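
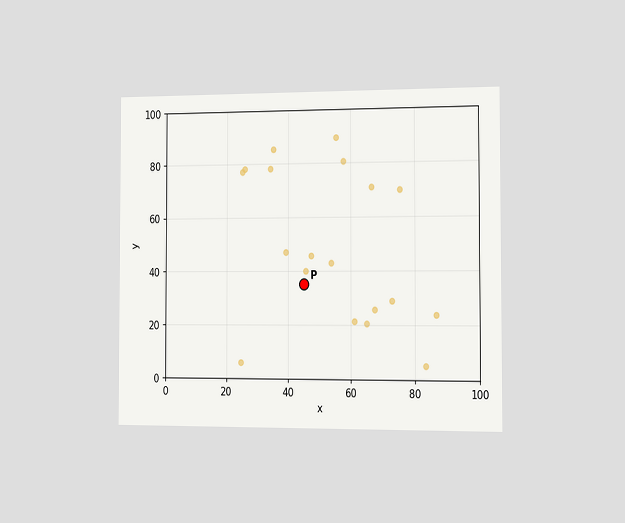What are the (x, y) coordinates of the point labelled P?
The chart is viewed slightly from the right. Following the gridlines from P to each axis, P sits at (45, 35).

(45, 35)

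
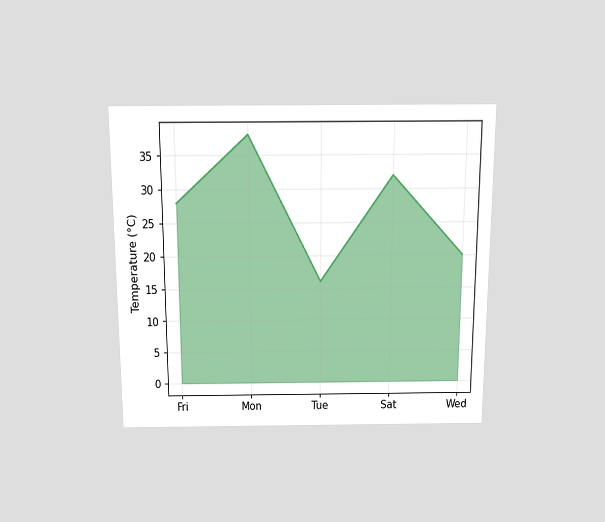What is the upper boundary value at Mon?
38°C

The chart is viewed slightly from above. At Mon the upper boundary is at 38°C.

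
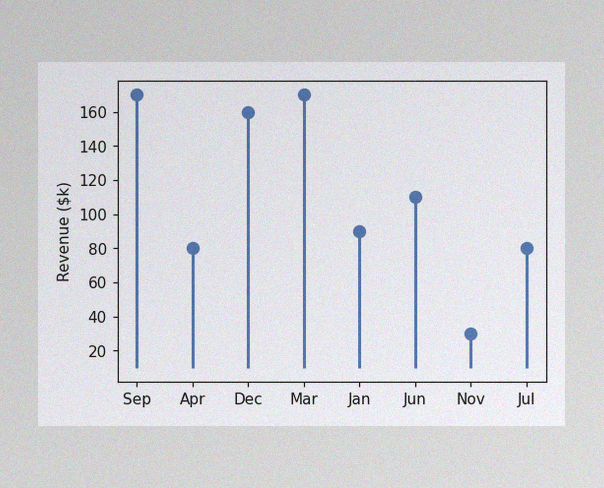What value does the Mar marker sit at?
$170k

The image has some photo noise and uneven lighting. The Mar marker sits at $170k.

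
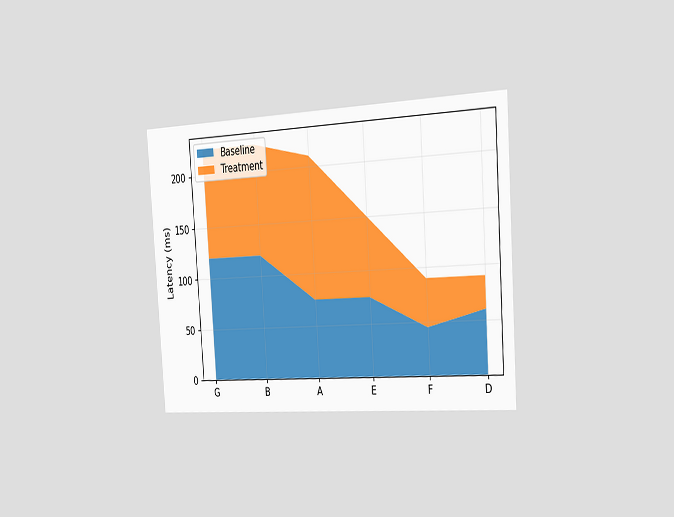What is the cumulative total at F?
The chart is tilted about 4° counter-clockwise and viewed slightly from the right. The stacked total at F reaches 90ms.

90ms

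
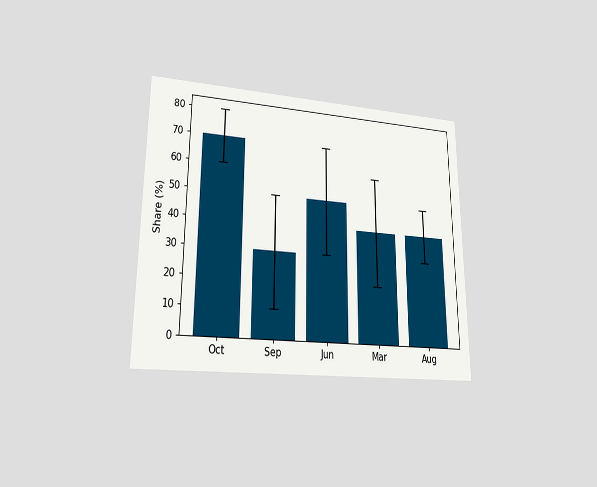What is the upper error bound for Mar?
60%

The chart is viewed at a slight angle. The Mar bar's upper whisker reaches 60%.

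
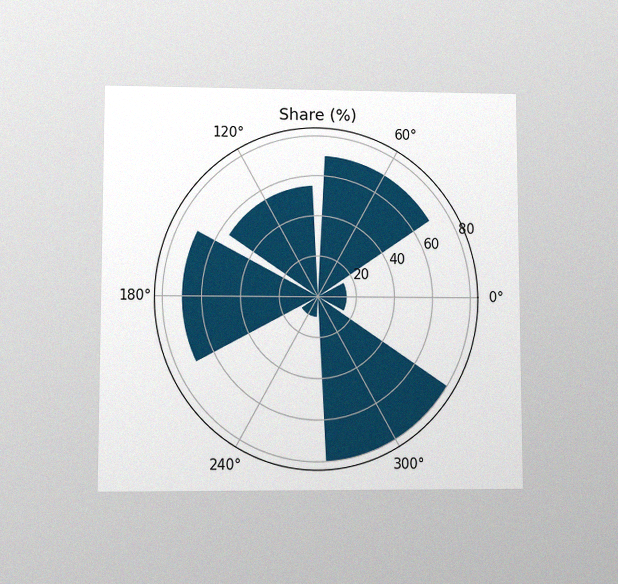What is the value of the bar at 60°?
70%

The chart is viewed at a slight angle, with some photo noise. The bar at 60° reaches 70% on the radial axis.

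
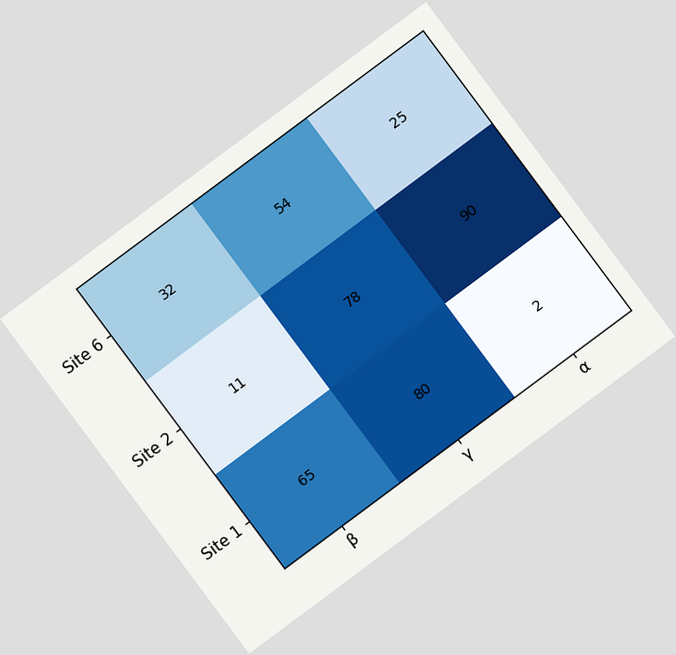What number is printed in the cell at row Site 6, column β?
The chart is tilted about 37° counter-clockwise. The (Site 6, β) cell reads 32.

32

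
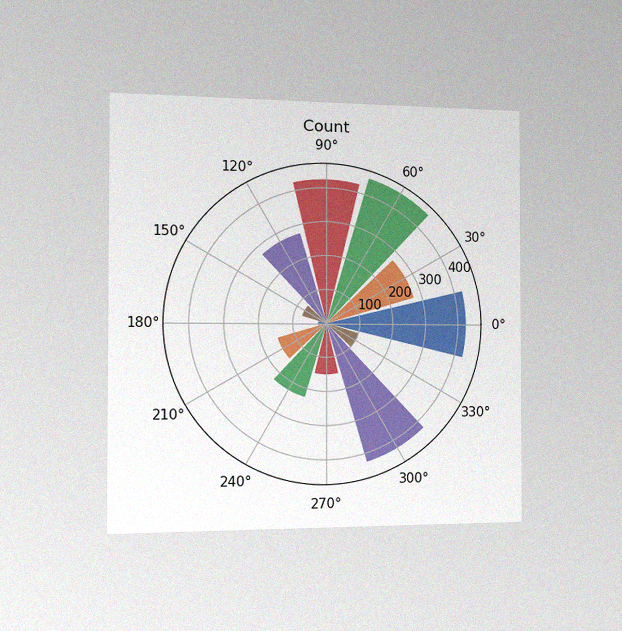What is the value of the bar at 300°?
The chart is viewed slightly from the left, with some photo noise. The bar at 300° reaches 425 on the radial axis.

425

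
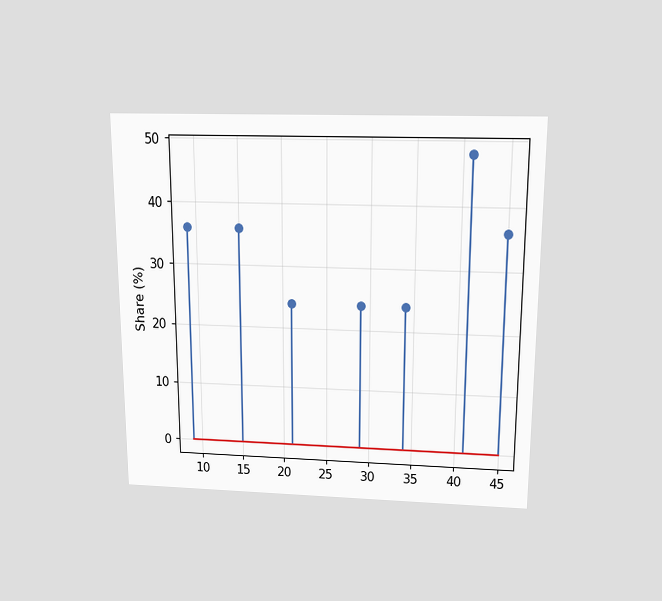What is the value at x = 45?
36%

The chart is viewed slightly from above. The stem at x=45 reaches 36%.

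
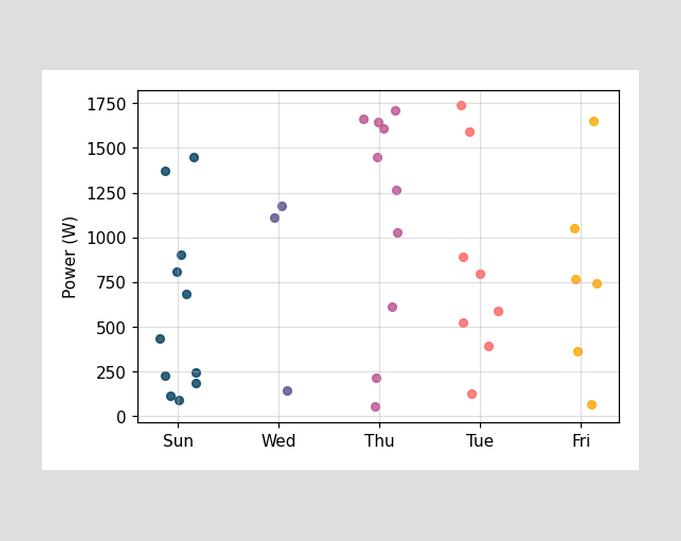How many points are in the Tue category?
8

Counting the markers in the Tue column gives 8.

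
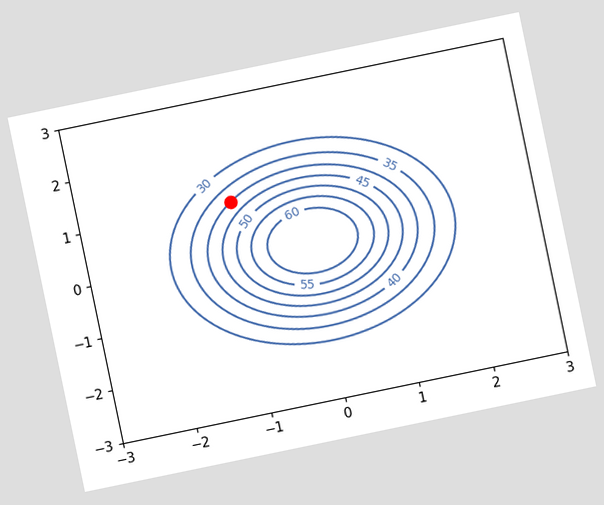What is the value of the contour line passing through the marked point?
The chart is tilted about 12° counter-clockwise. The marked point sits on the contour labelled 40.

40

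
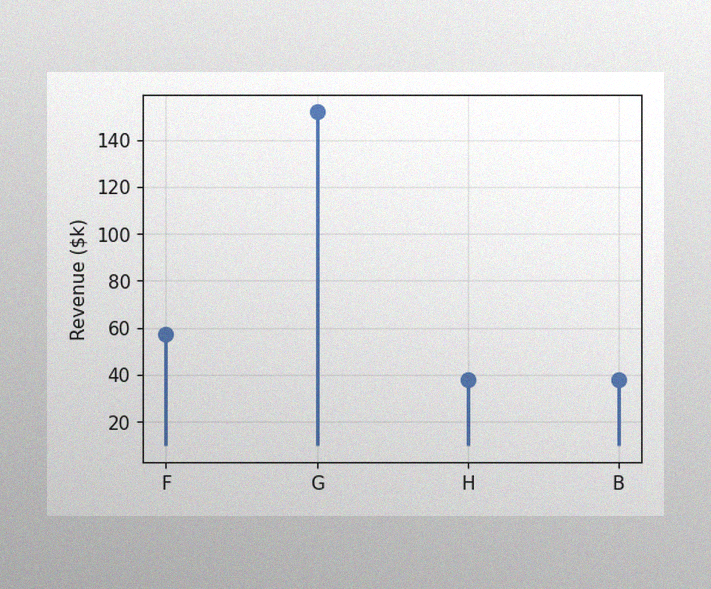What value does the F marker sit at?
$57k

The image has some photo noise and uneven lighting. The F marker sits at $57k.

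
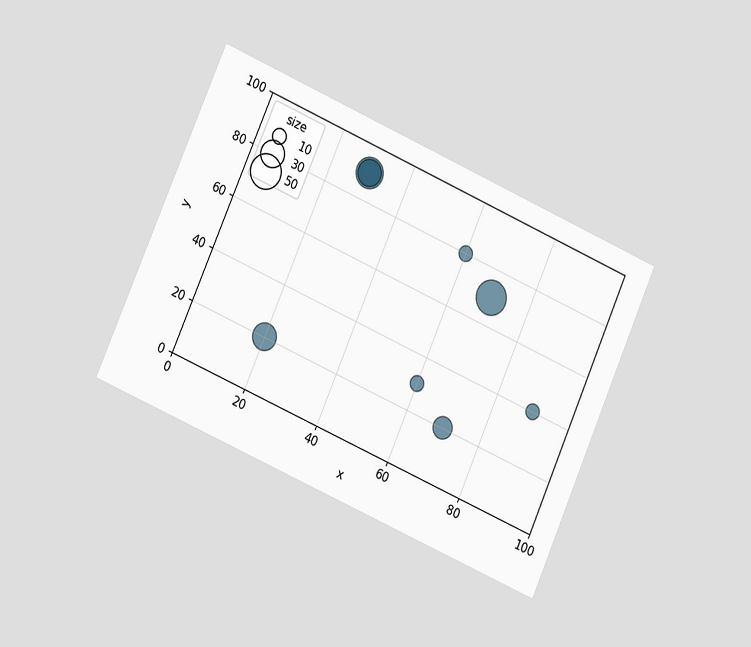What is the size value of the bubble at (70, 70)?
The chart is tilted about 24° clockwise and viewed at a slight angle. Matching the bubble at (70, 70) against the size legend gives 50.

50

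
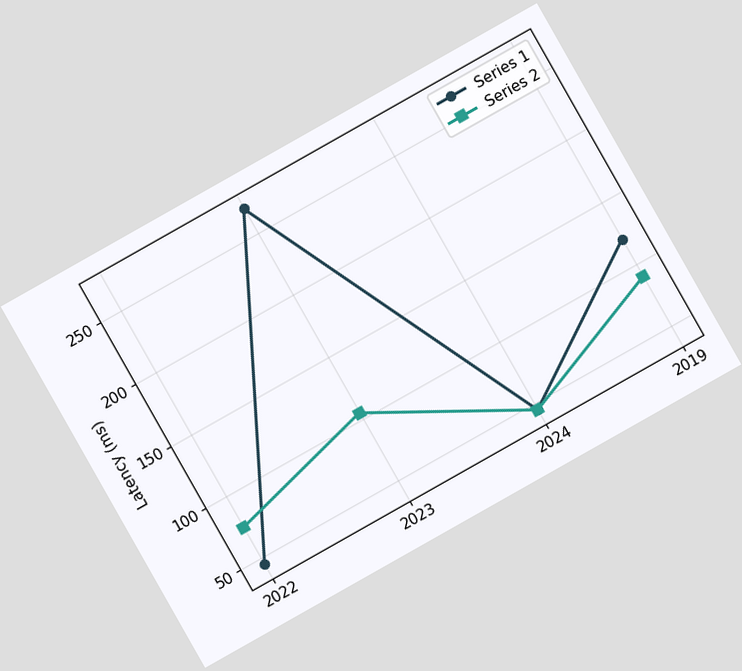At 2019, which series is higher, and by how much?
The chart is tilted about 30° counter-clockwise. At 2019, Series 1 sits above the other line by 30ms.

Series 1, by 30ms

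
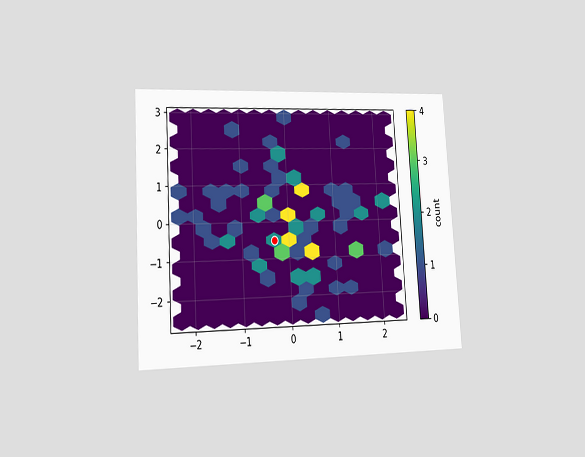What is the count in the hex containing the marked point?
2

The chart is tilted about 3° counter-clockwise and viewed slightly from the left. The marked hex reads 2 on the colorbar.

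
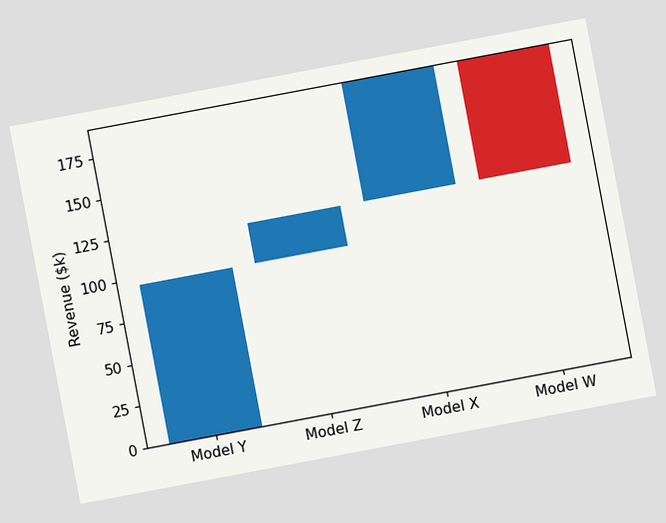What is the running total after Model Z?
The chart is tilted about 11° counter-clockwise. After Model Z the running total reaches $120k.

$120k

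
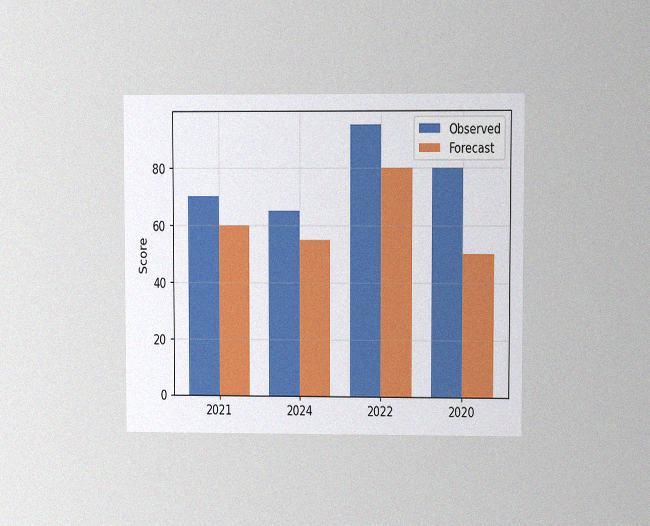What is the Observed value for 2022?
The chart is viewed at a slight angle, with some photo noise. The Observed bar at 2022 reaches 95 on the y-axis.

95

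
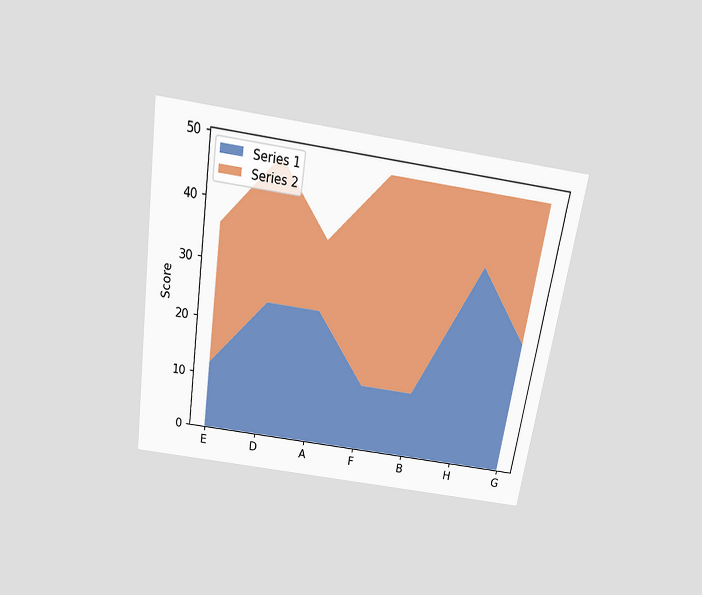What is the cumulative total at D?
48

The chart is tilted about 9° clockwise and viewed slightly from above. The stacked total at D reaches 48.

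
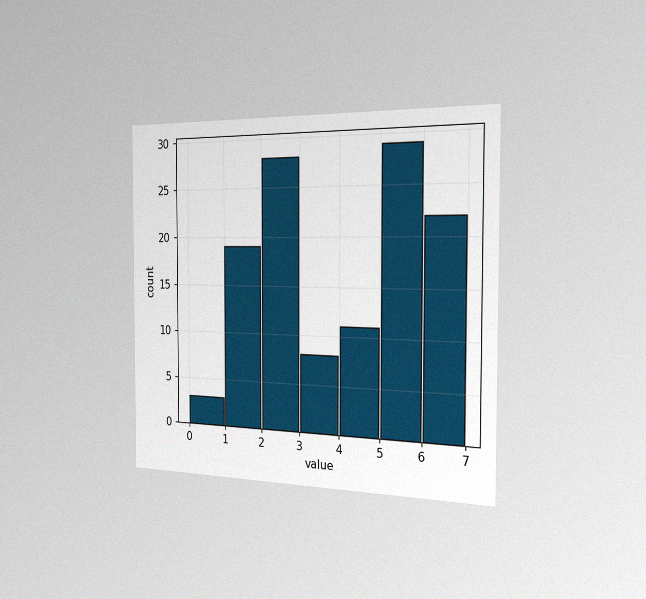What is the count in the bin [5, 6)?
29

The chart is viewed slightly from the right, with some photo noise. The [5, 6) bin has height 29.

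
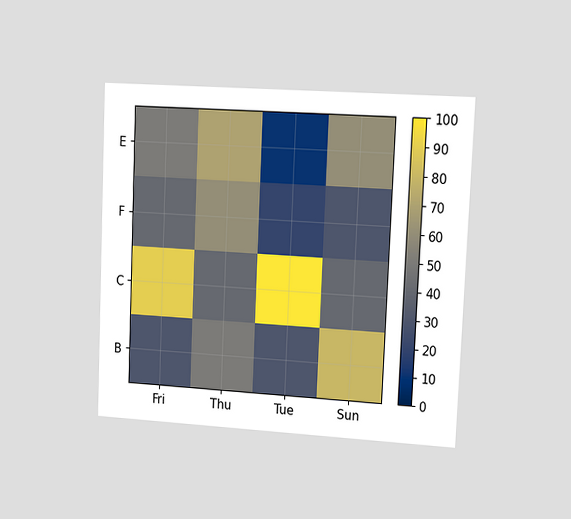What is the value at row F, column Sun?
The chart is tilted about 2° clockwise and viewed slightly from the right. Matching cell (F, Sun) against the colorbar gives 30.

30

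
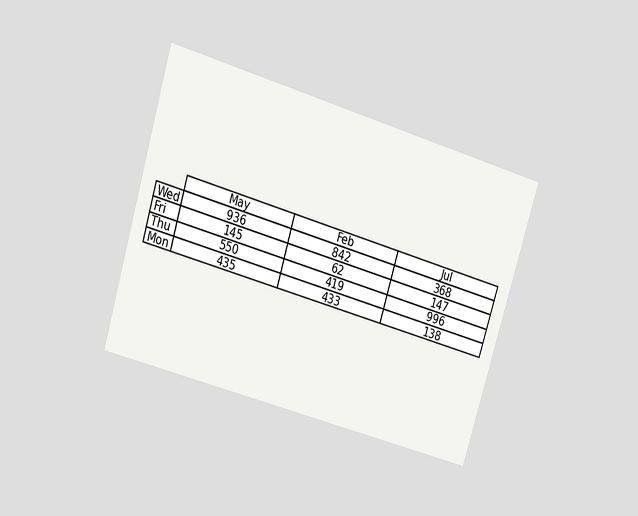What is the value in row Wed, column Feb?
842

The chart is tilted about 17° clockwise and viewed at a slight angle. The (Wed, Feb) cell reads 842.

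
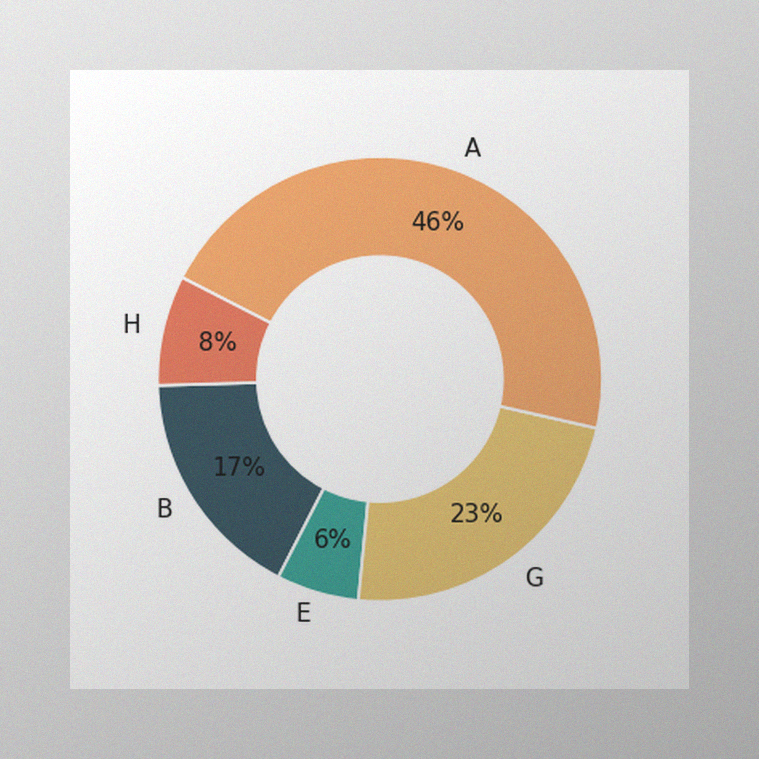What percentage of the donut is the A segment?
The image has some photo noise and uneven lighting. The A segment takes up 46% of the ring.

46%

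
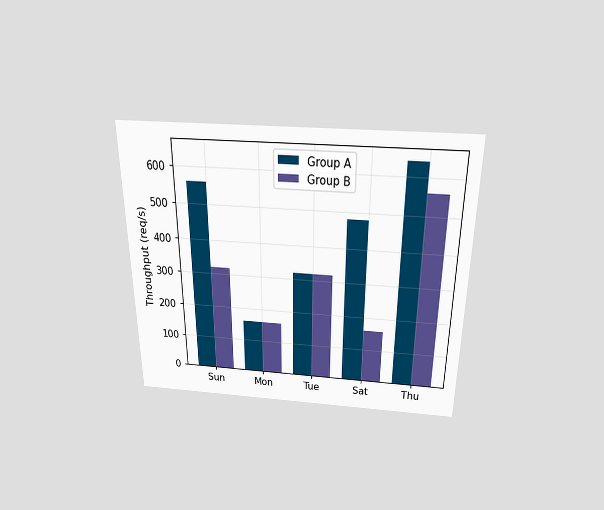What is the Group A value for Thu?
The chart is viewed slightly from above. The Group A bar at Thu reaches 640req/s on the y-axis.

640req/s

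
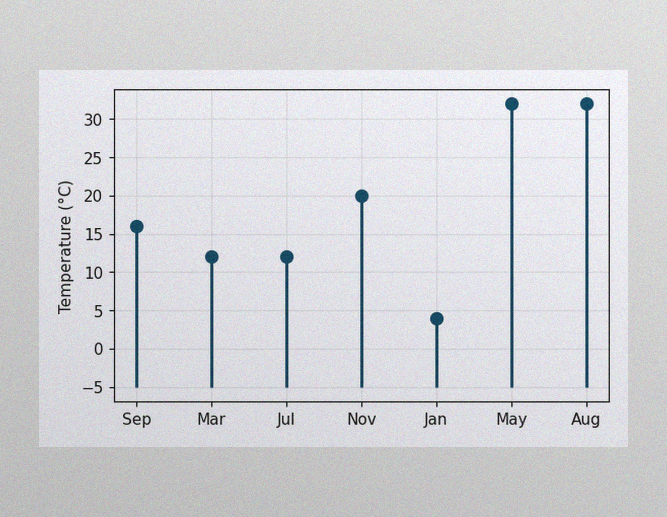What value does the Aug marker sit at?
32°C

The image has some photo noise and uneven lighting. The Aug marker sits at 32°C.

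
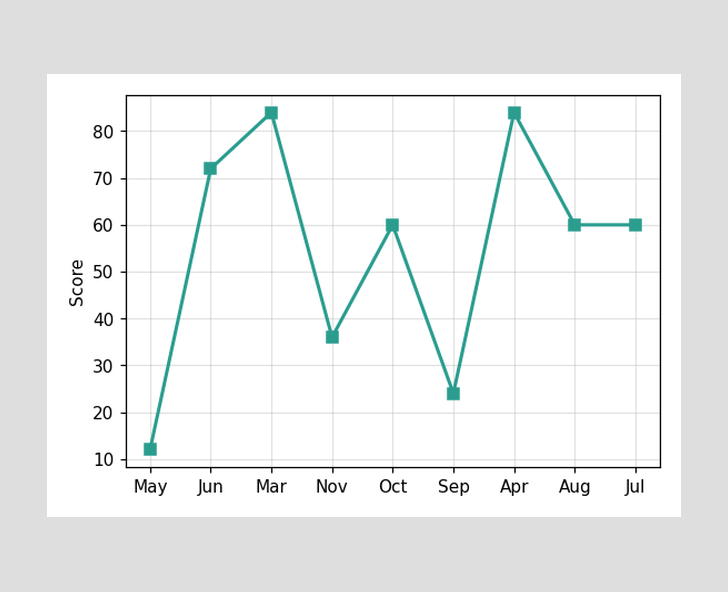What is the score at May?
At May, the line is at 12.

12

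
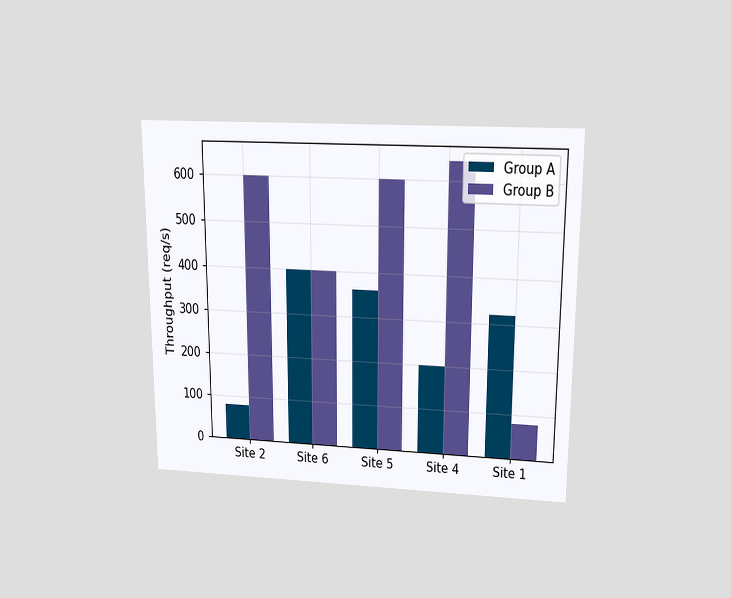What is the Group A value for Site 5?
360req/s

The chart is viewed slightly from above. The Group A bar at Site 5 reaches 360req/s on the y-axis.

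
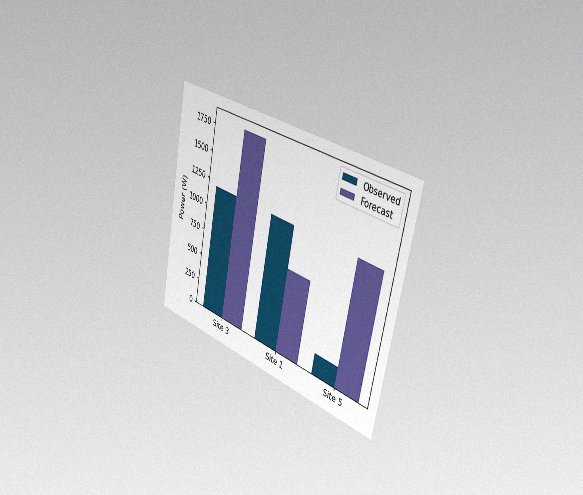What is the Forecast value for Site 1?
The chart is tilted about 12° clockwise and viewed slightly from the right, with some photo noise. The Forecast bar at Site 1 reaches 800W on the y-axis.

800W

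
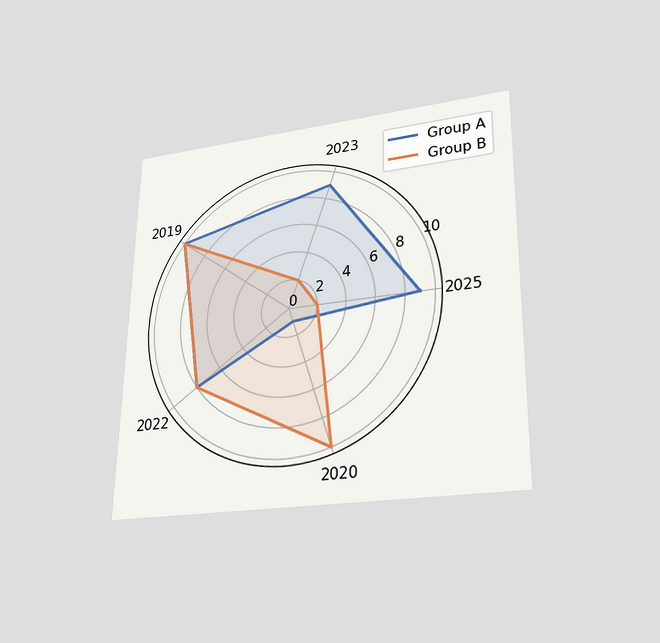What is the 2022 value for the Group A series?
The chart is viewed slightly from below. On the 2022 axis, Group A reaches 8.

8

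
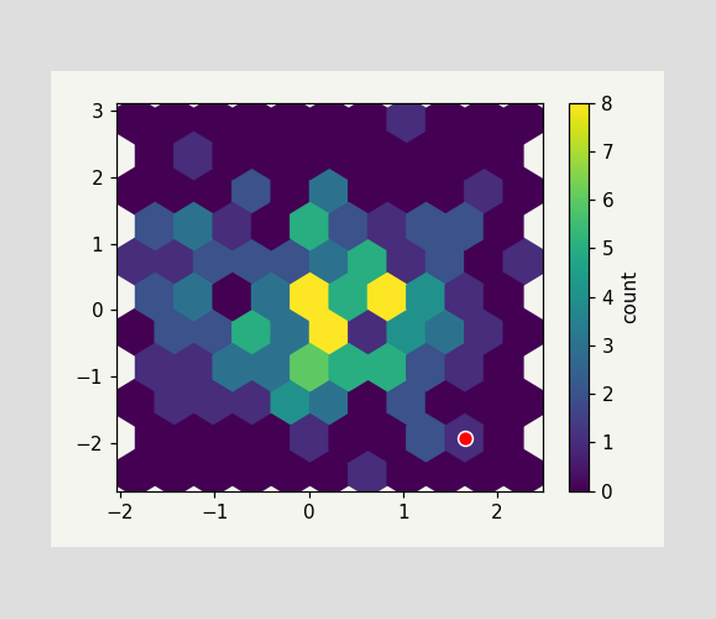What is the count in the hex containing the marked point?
1

The marked hex reads 1 on the colorbar.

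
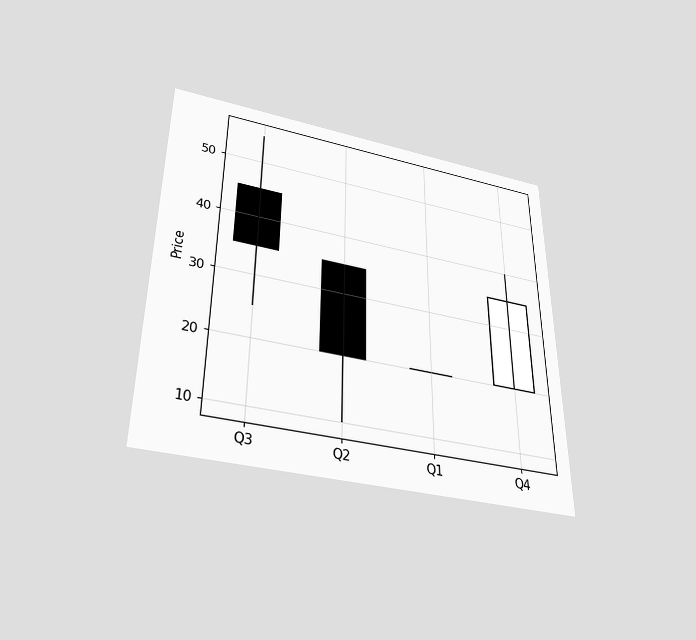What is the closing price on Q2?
20

The chart is viewed slightly from below. The Q2 candle closes at 20.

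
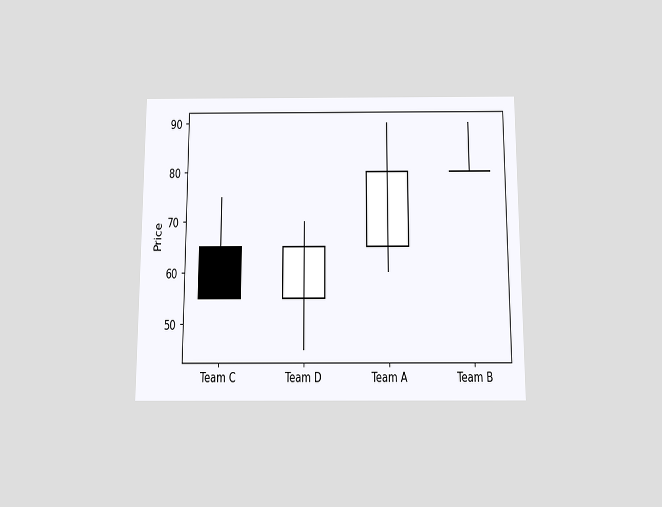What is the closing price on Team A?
The chart is viewed slightly from below. The Team A candle closes at 80.

80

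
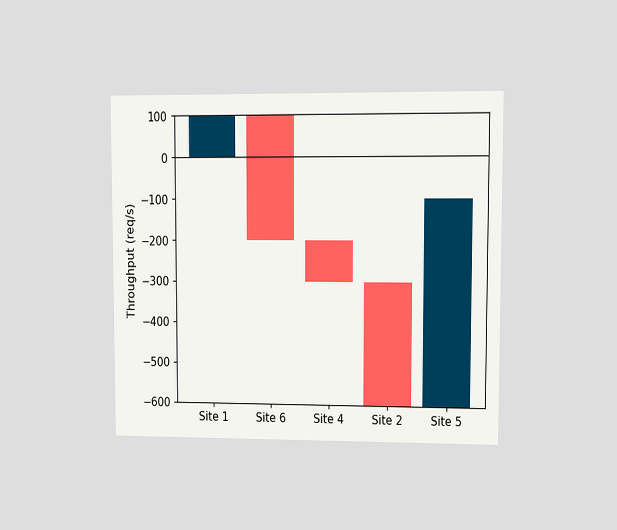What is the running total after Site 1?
100req/s

The chart is viewed at a slight angle. After Site 1 the running total reaches 100req/s.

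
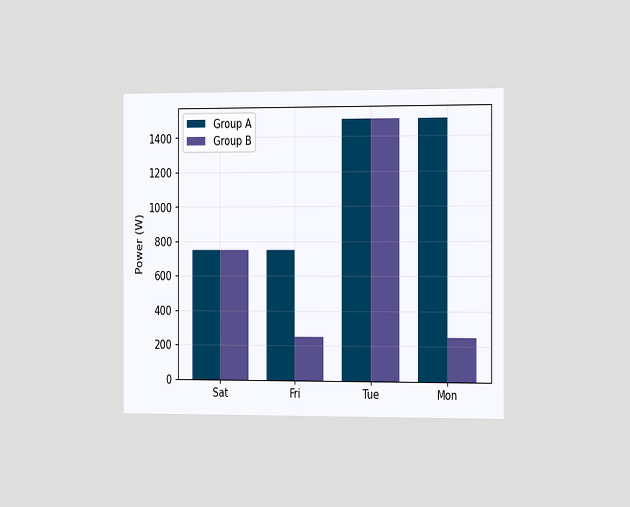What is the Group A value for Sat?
750W

The chart is viewed slightly from the right. The Group A bar at Sat reaches 750W on the y-axis.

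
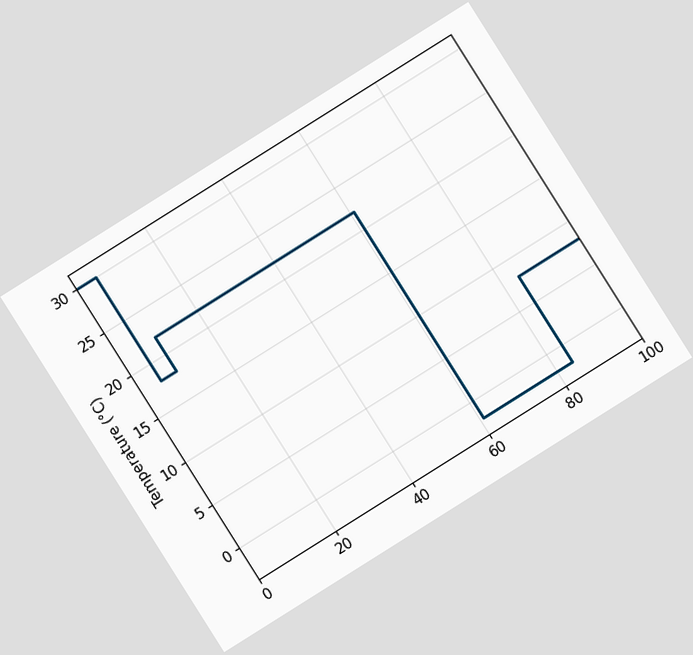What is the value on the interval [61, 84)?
-2°C

The chart is tilted about 32° counter-clockwise. On [61, 84) the step sits at -2°C.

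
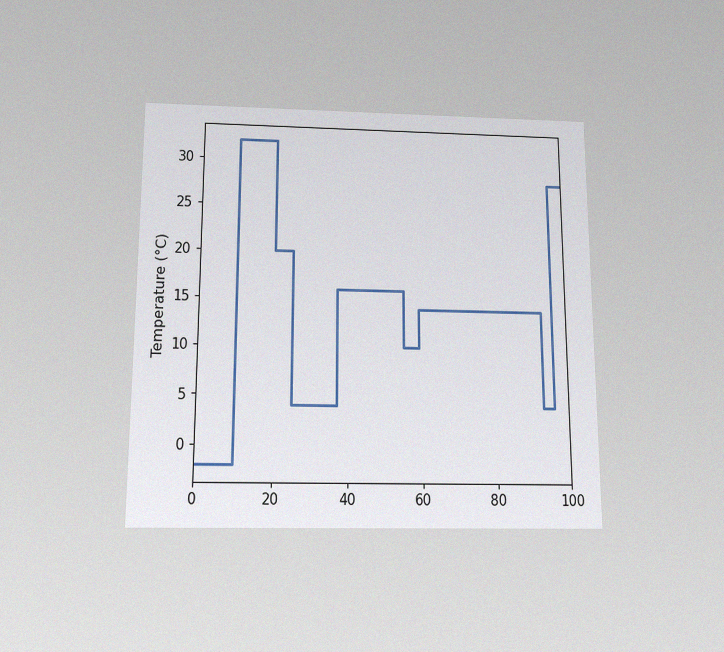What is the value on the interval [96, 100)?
The chart is viewed slightly from below, with some photo noise. On [96, 100) the step sits at 28°C.

28°C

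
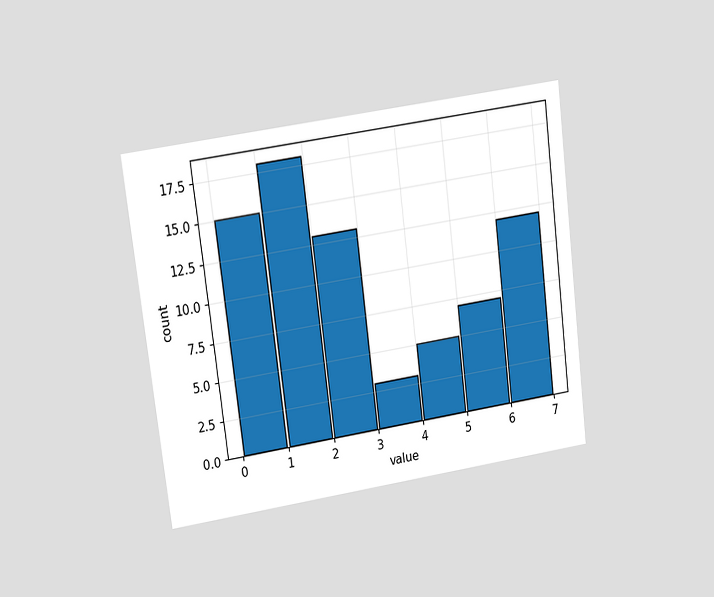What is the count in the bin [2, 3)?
13

The chart is tilted about 7° counter-clockwise and viewed at a slight angle. The [2, 3) bin has height 13.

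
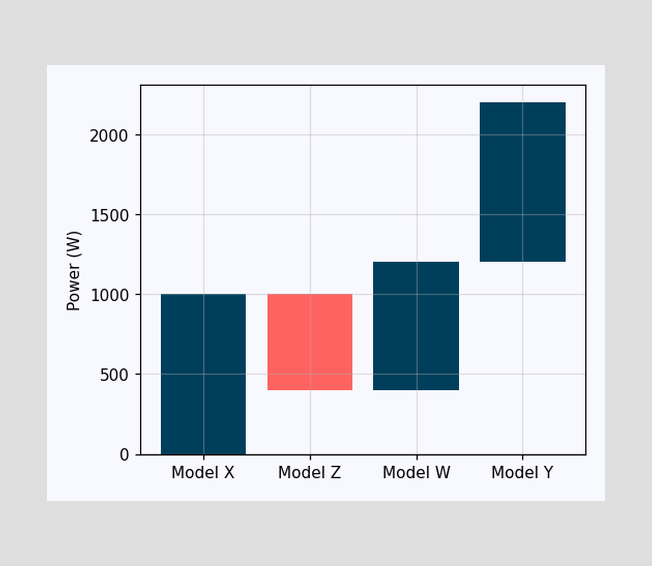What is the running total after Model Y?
After Model Y the running total reaches 2200W.

2200W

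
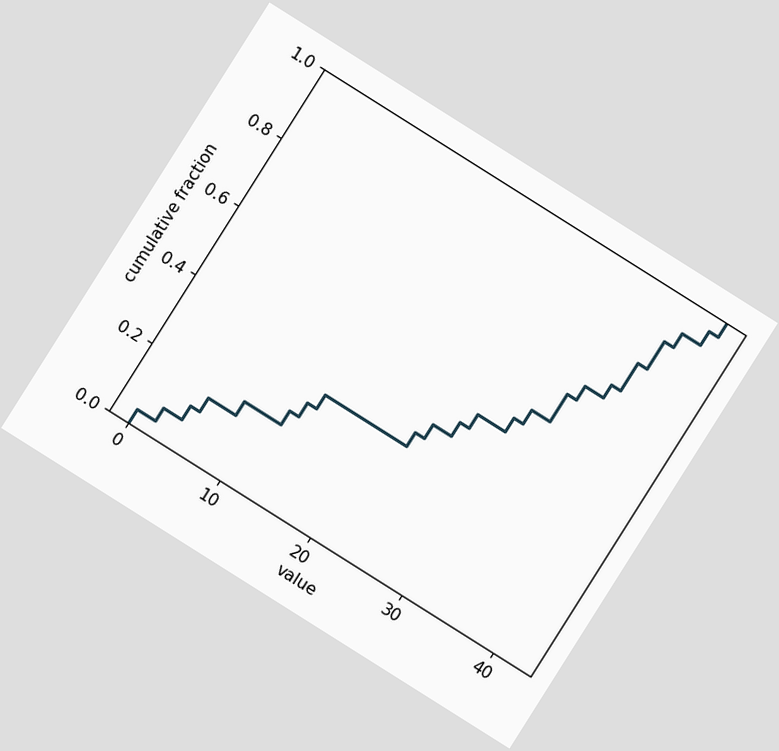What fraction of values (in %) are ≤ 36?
72%

The chart is tilted about 32° clockwise. At x=36 the ECDF step is at 72%.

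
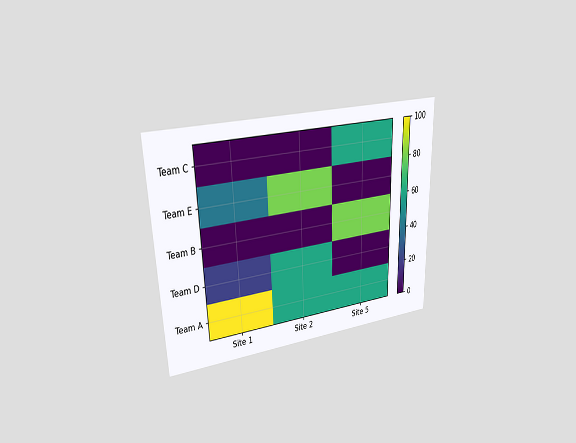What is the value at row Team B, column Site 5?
The chart is viewed at a slight angle. Matching cell (Team B, Site 5) against the colorbar gives 80.

80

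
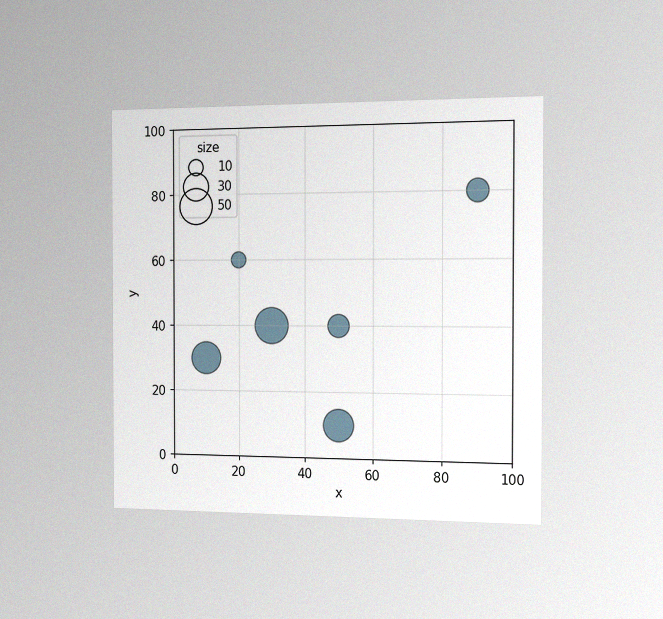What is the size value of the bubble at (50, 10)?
40

The chart is viewed slightly from the right, with some photo noise. Matching the bubble at (50, 10) against the size legend gives 40.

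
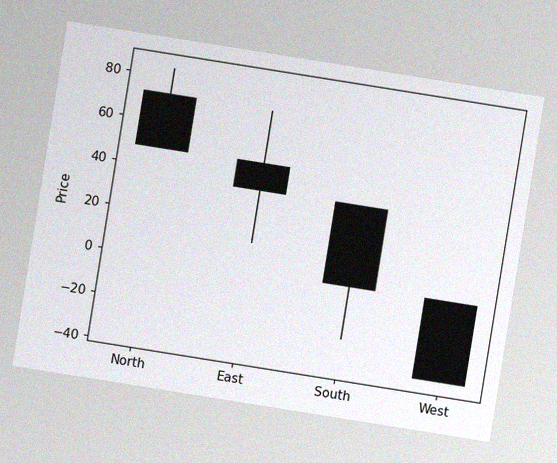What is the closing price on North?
48

The chart is tilted about 9° clockwise, with some photo noise. The North candle closes at 48.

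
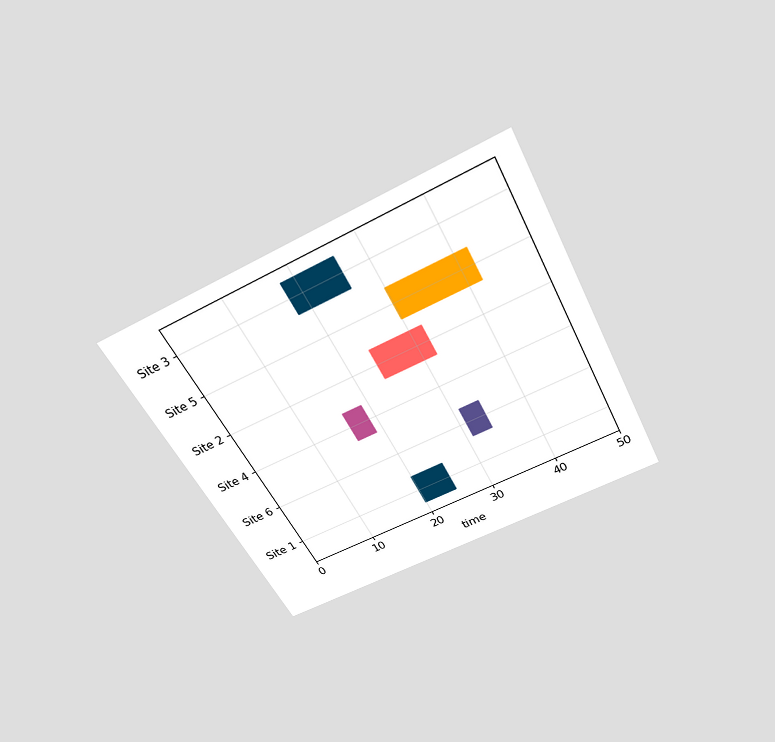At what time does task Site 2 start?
The chart is tilted about 27° counter-clockwise and viewed slightly from above. The Site 2 bar begins at t=24.

24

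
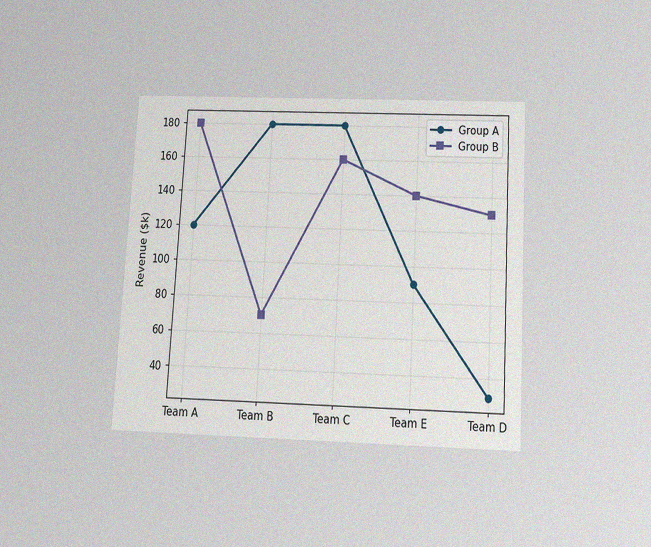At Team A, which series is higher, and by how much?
Group B, by $60k

The chart is tilted about 3° clockwise and viewed slightly from below, with some photo noise. At Team A, Group B sits above the other line by $60k.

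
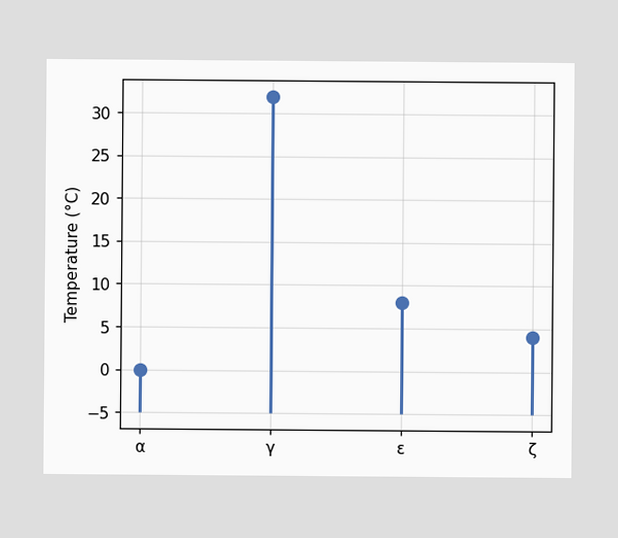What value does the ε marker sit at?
8°C

The ε marker sits at 8°C.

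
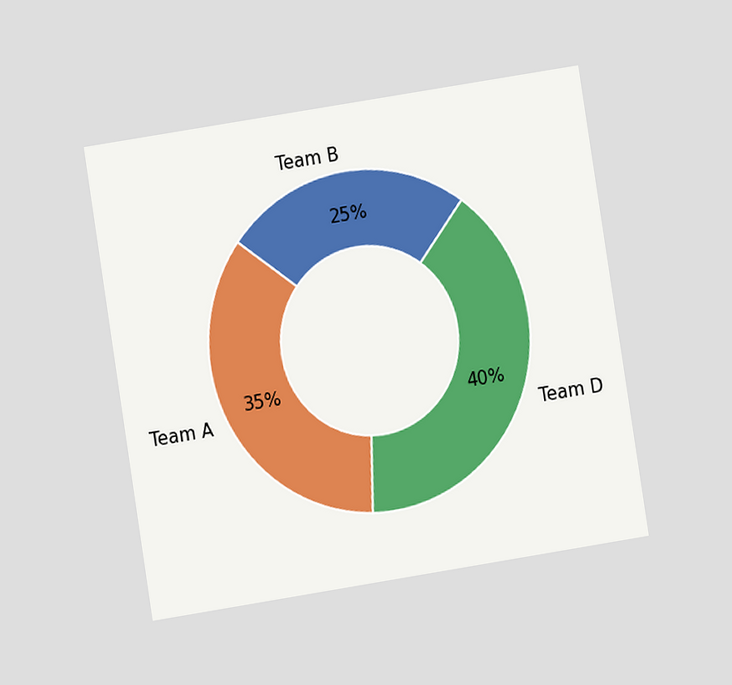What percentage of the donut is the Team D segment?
The chart is tilted about 9° counter-clockwise and viewed at a slight angle. The Team D segment takes up 40% of the ring.

40%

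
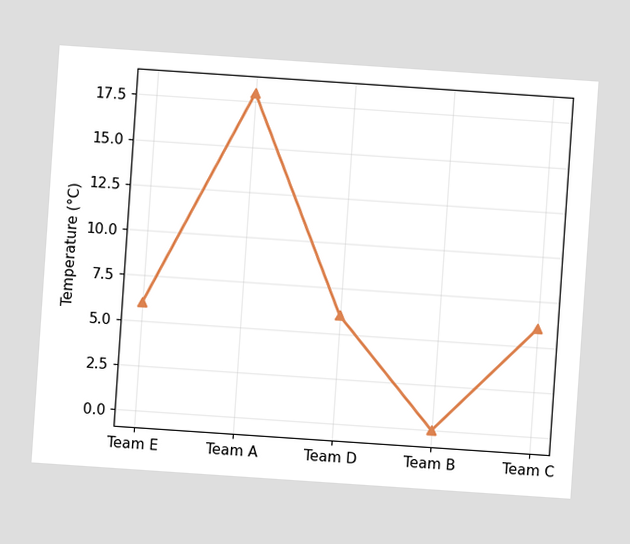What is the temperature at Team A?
The chart is tilted about 4° clockwise. At Team A, the line is at 18°C.

18°C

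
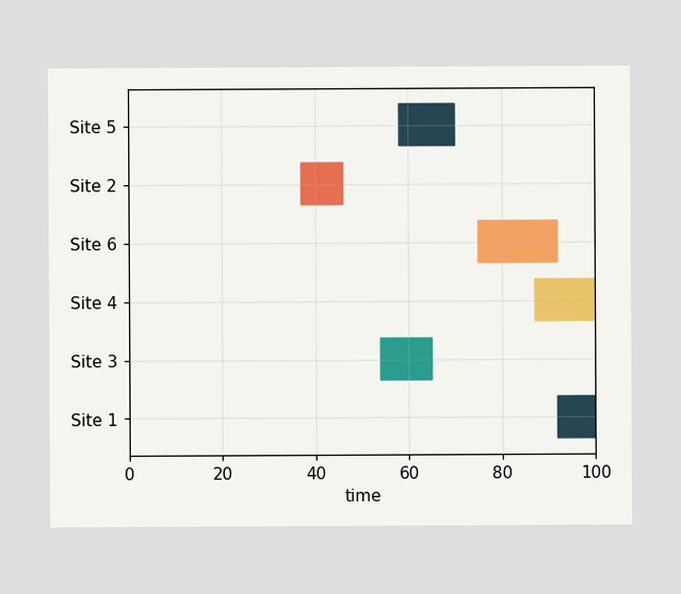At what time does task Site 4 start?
The Site 4 bar begins at t=87.

87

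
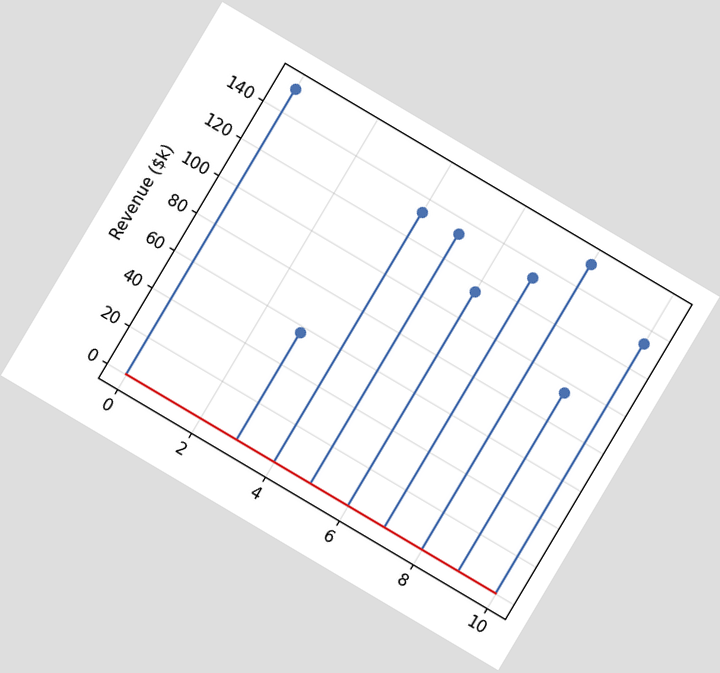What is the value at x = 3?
$57k

The chart is tilted about 31° clockwise. The stem at x=3 reaches $57k.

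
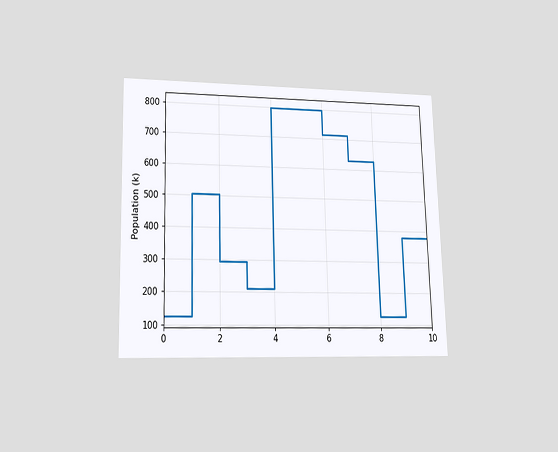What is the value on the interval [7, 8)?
630k

The chart is viewed slightly from below. On [7, 8) the step sits at 630k.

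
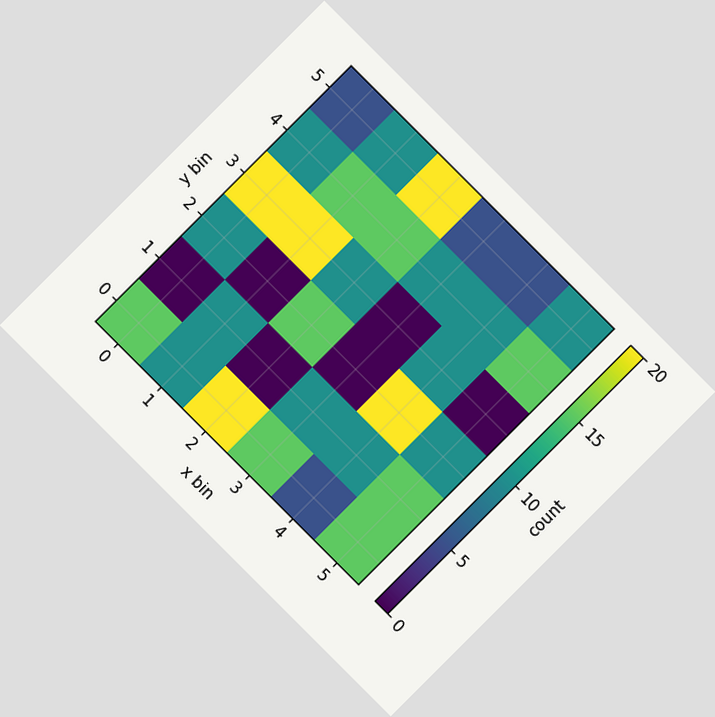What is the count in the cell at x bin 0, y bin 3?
20

The chart is tilted about 45° clockwise. Matching the cell (0, 3) against the colorbar gives 20.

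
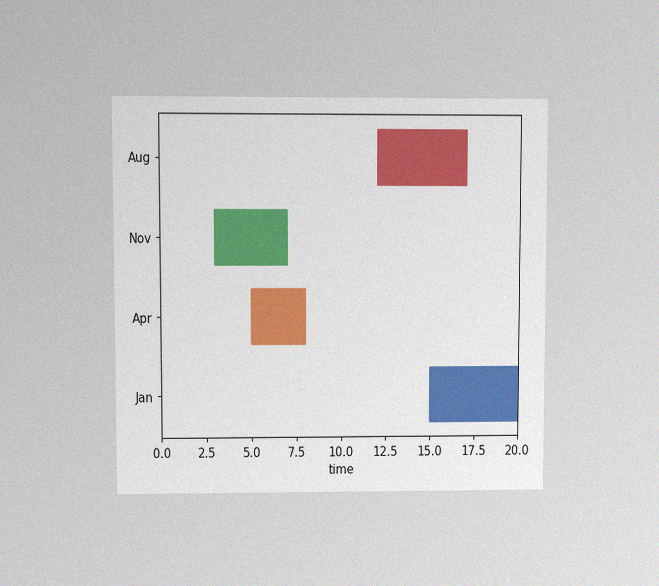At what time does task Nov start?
3

The chart is viewed at a slight angle, with some photo noise. The Nov bar begins at t=3.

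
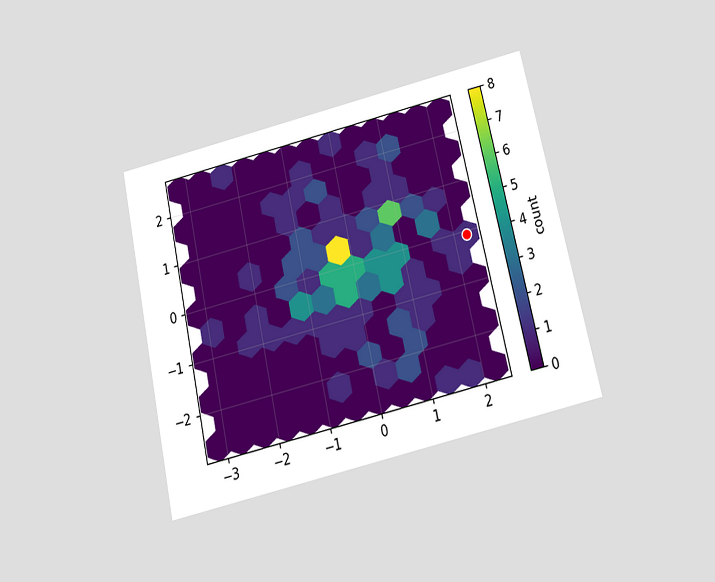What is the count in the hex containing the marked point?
1

The chart is tilted about 13° counter-clockwise and viewed slightly from below. The marked hex reads 1 on the colorbar.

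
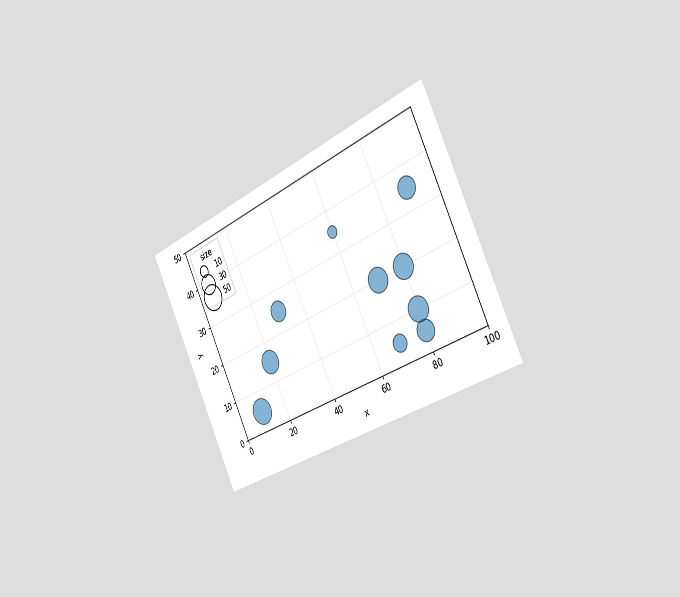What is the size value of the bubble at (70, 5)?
The chart is tilted about 26° counter-clockwise and viewed slightly from the right. Matching the bubble at (70, 5) against the size legend gives 20.

20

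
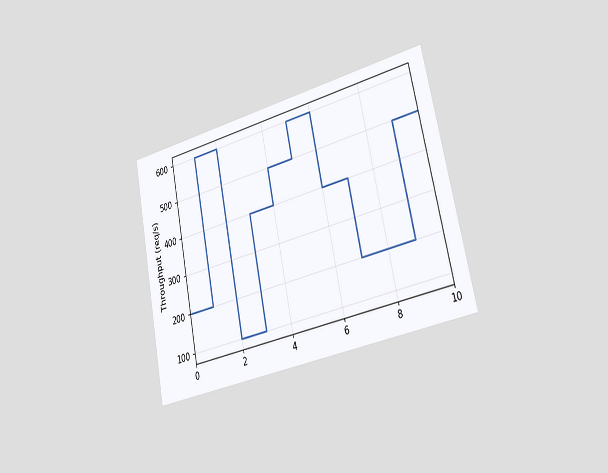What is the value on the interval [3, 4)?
400req/s

The chart is tilted about 12° counter-clockwise and viewed slightly from the right. On [3, 4) the step sits at 400req/s.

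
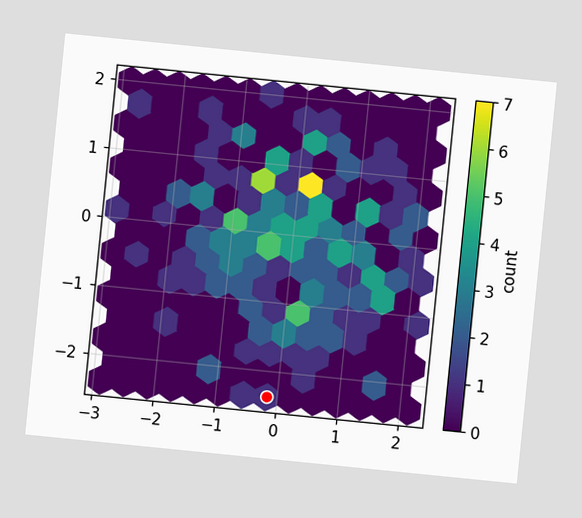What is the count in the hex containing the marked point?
The chart is tilted about 6° clockwise. The marked hex reads 1 on the colorbar.

1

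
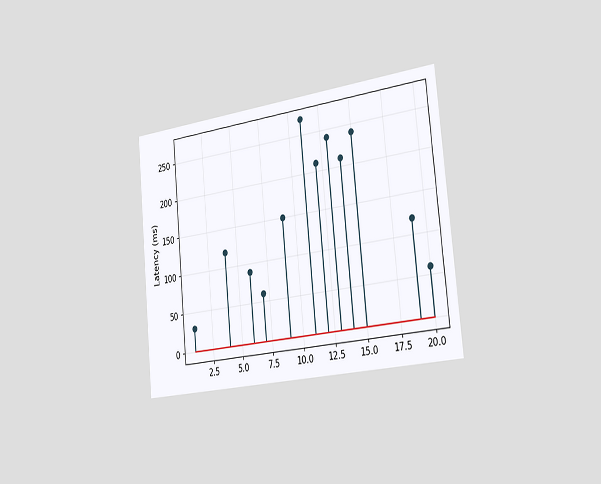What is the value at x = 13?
240ms

The chart is tilted about 6° counter-clockwise and viewed slightly from the right. The stem at x=13 reaches 240ms.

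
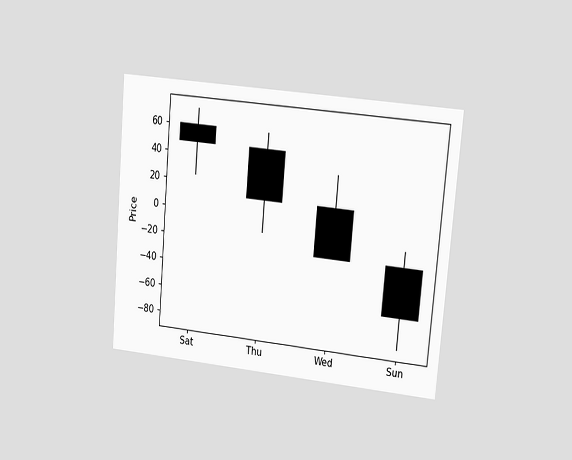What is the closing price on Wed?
The chart is tilted about 5° clockwise and viewed at a slight angle. The Wed candle closes at -24.

-24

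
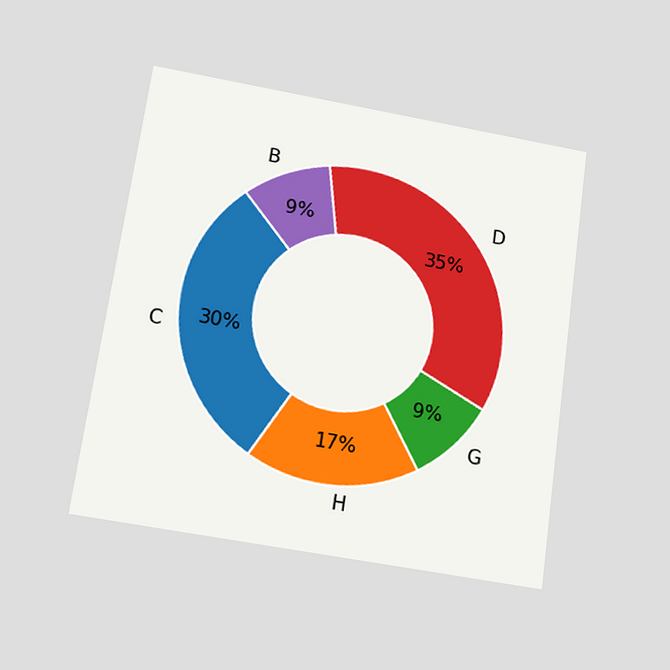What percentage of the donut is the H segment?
The chart is tilted about 8° clockwise and viewed slightly from below. The H segment takes up 17% of the ring.

17%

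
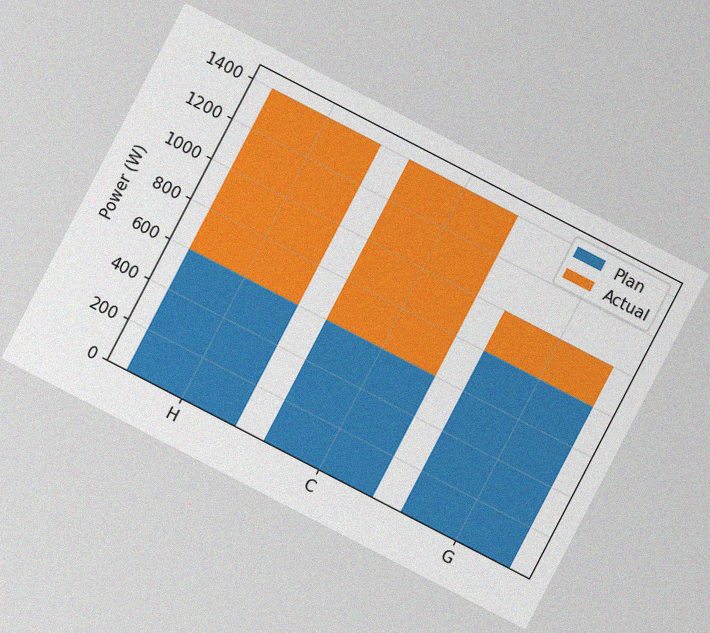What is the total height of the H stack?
1400W

The chart is tilted about 27° clockwise, with some photo noise. The H stack's top reaches 1400W on the y-axis.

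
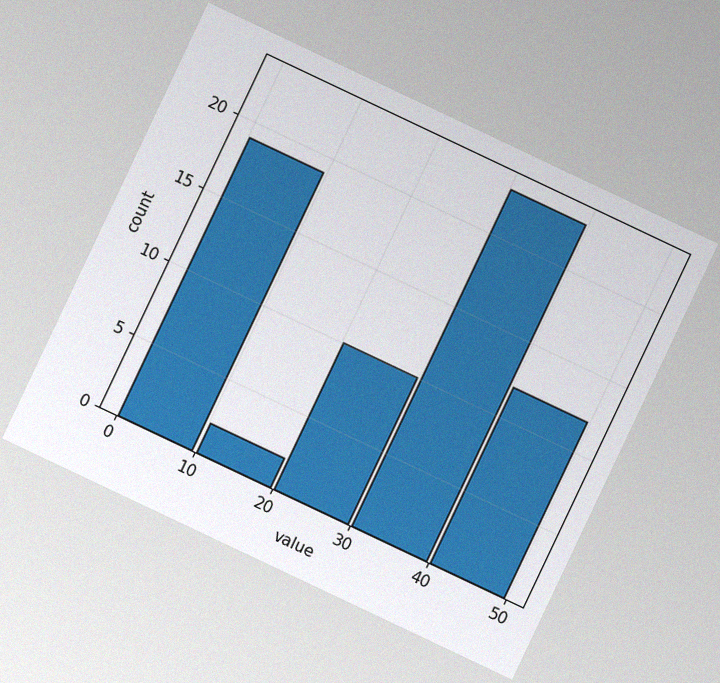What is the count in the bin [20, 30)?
10

The chart is tilted about 25° clockwise, with some photo noise. The [20, 30) bin has height 10.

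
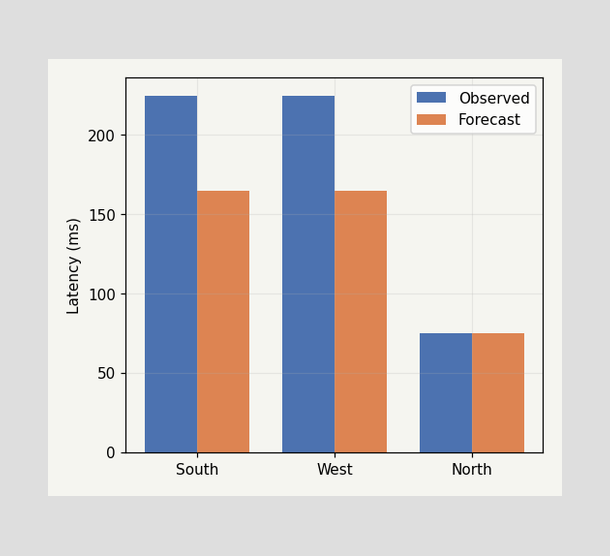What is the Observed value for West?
The Observed bar at West reaches 225ms on the y-axis.

225ms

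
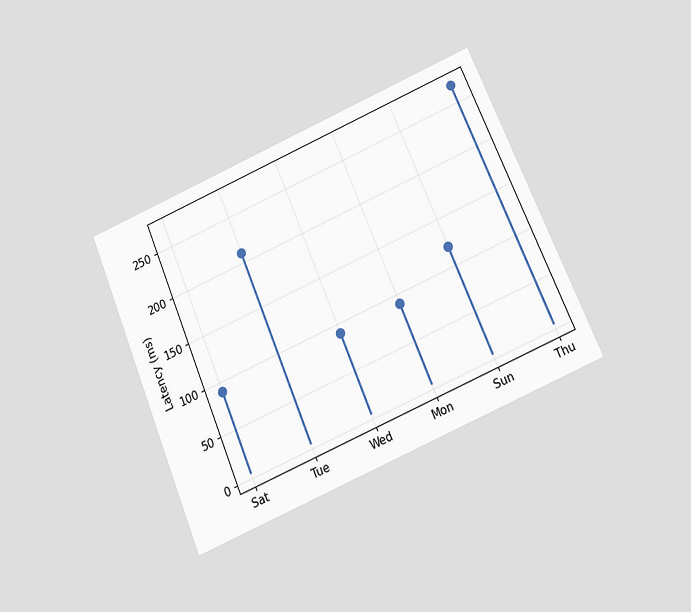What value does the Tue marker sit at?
The chart is tilted about 23° counter-clockwise and viewed at a slight angle. The Tue marker sits at 210ms.

210ms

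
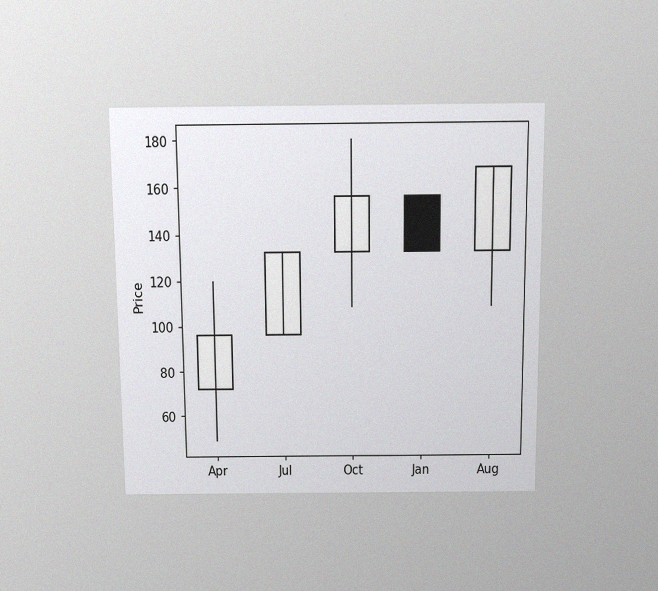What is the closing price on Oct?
The chart is viewed slightly from above, with some photo noise. The Oct candle closes at 156.

156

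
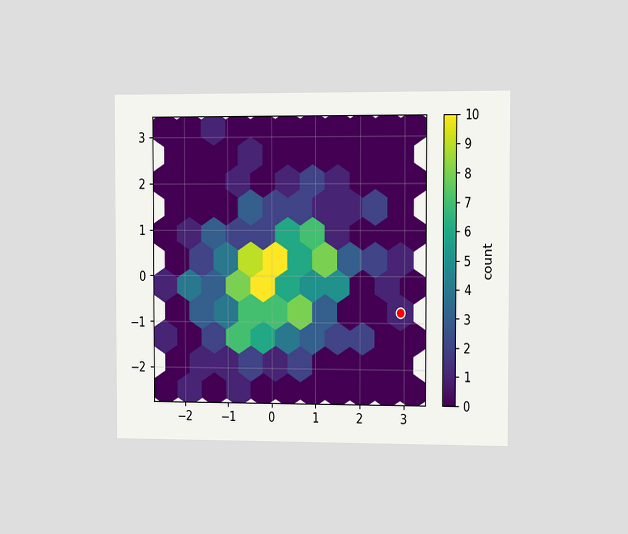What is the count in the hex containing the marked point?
The chart is viewed slightly from the right. The marked hex reads 1 on the colorbar.

1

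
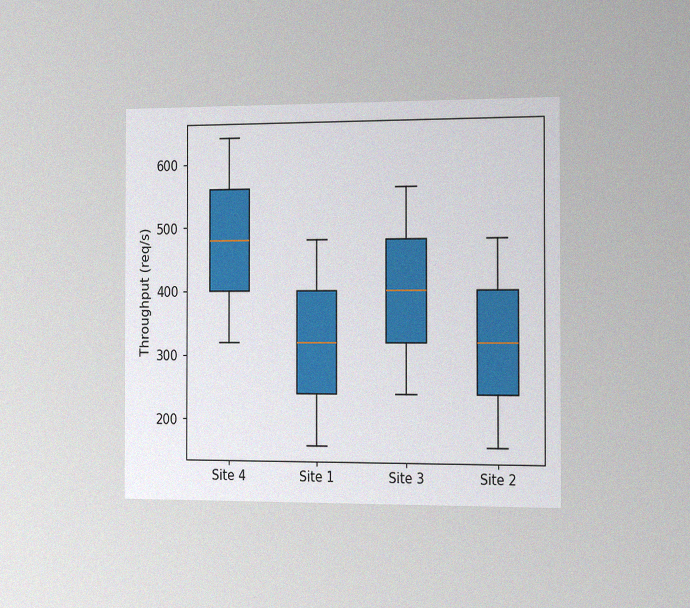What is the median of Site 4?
480req/s

The chart is viewed slightly from the right, with some photo noise. The median line in the Site 4 box sits at 480req/s.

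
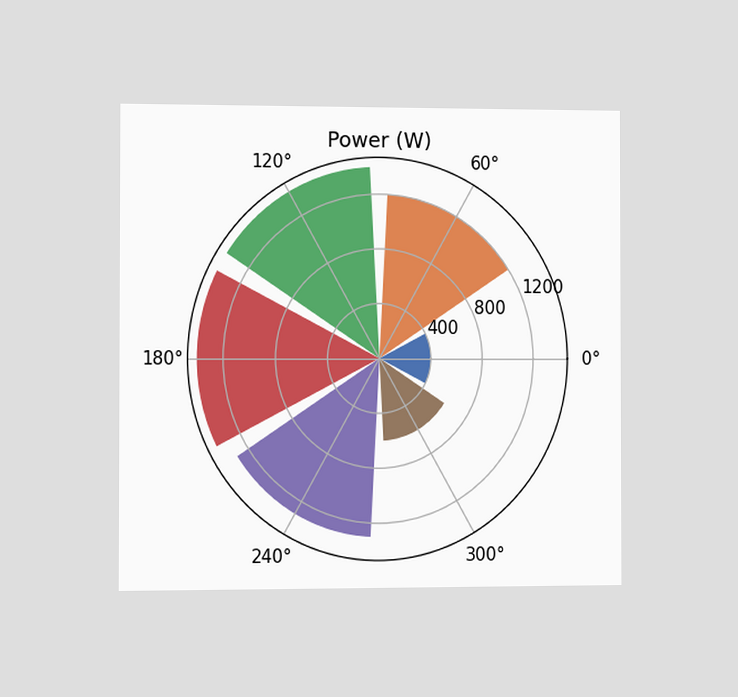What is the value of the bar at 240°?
The chart is viewed slightly from the left. The bar at 240° reaches 1300W on the radial axis.

1300W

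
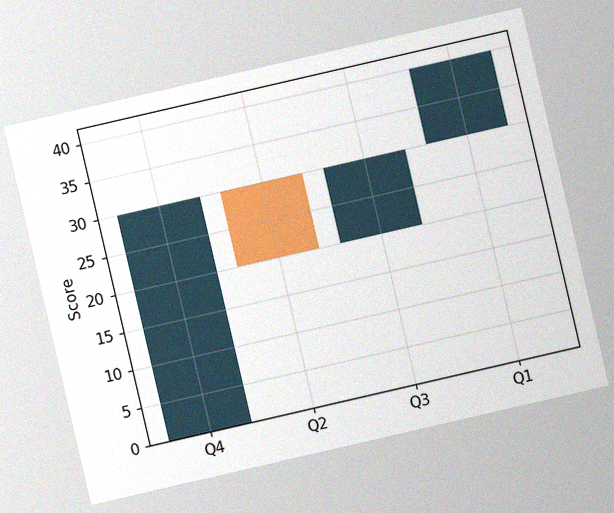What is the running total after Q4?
30

The chart is tilted about 13° counter-clockwise, with some photo noise. After Q4 the running total reaches 30.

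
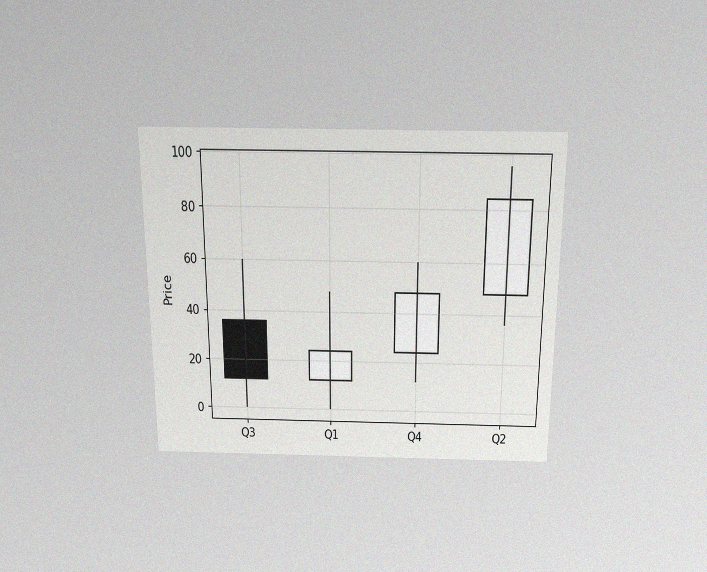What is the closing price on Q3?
12

The chart is viewed slightly from above, with some photo noise. The Q3 candle closes at 12.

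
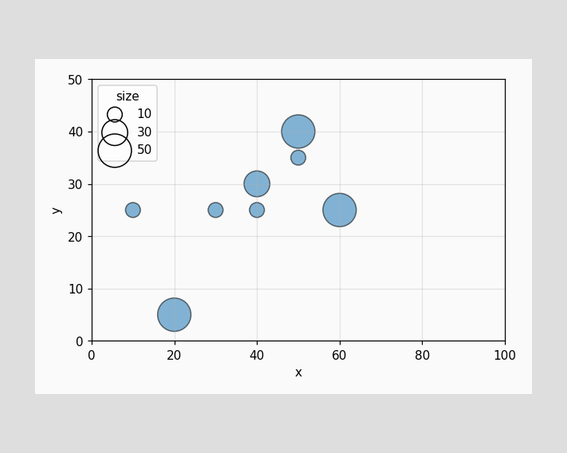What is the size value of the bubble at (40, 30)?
Matching the bubble at (40, 30) against the size legend gives 30.

30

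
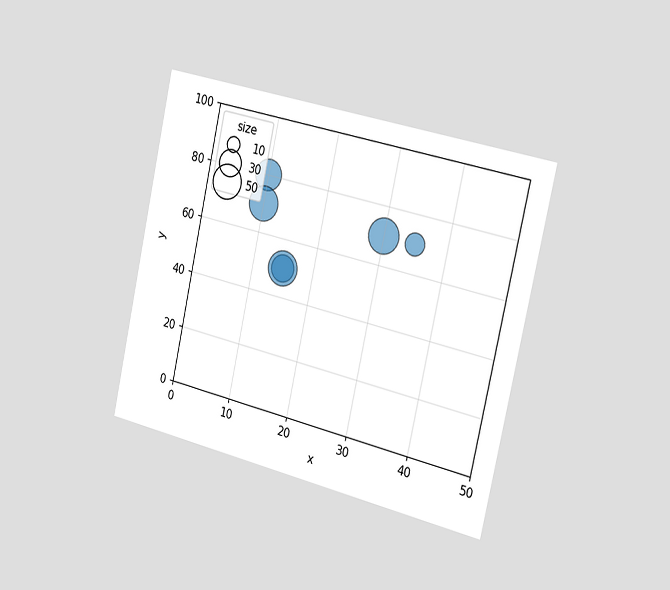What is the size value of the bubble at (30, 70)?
The chart is tilted about 13° clockwise and viewed slightly from the right. Matching the bubble at (30, 70) against the size legend gives 50.

50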